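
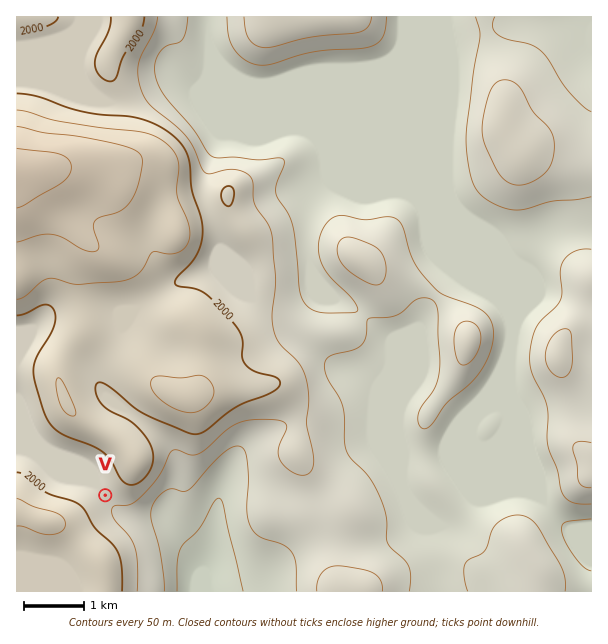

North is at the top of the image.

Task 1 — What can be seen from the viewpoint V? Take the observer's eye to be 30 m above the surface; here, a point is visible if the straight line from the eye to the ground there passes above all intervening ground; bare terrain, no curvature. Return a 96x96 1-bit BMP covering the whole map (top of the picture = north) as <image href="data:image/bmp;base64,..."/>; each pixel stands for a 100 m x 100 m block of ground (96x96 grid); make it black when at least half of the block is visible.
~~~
<image width="96" height="96" href="data:image/bmp;base64,Qk2+BAAAAAAAAD4AAAAoAAAAYAAAAGAAAAABAAEAAAAAAIAEAAATCwAAEwsAAAIAAAAAAAAA////AAAAAAAAAAAA////wAAB/gAAAAAA////4AAH/gAAAAAA////4AAP/gAAAAIB////4AAf/gAAAAAB////4AAf/AAAAYAD////wAAP/AAAB/wH////AAAD/AAAD/wP///+AAAB+AAAH/4f///+AAAB+AAAH/4////+AAAA+AAAP/wf///+AAAAeAAA//gMP//+AAAAMAAD//gAH///AAAAAAAH//AAD///AAAAAAA//+AAD///AAAAAA5//+AAB///AAAAAB9///AAA//+AAAAAD////AAAf/AAAAAAD////AAAH+AAAAAAH9///AAAB8AAAAAAH9///AAAA8AAAAAAH9//+AAAAcAAAAAAH9//8AAAAAAAAAAAH///8AAAAAAAAAAAH7//4AAAAAAAAAAAH7//wAAAAAAAAAAAHz//AAAAAAAAAAAADzn+AAAAAAAAAAAADzD4AAAAAAAAAAAAByAgAAAAAAAAAAAAACAAAAAAAAAAAAAAAAAAAAAAAAAAAAAAAAAAAAAAAAAAAAAAAAAAAAAAAAAAAAAAAAAAAAAAAAAAAAAAAAAAAAAAAAAAAAAAAAAAAAAAAAAAAAAAAAAAAAAAAAAAAAAAAAAAAAAAAAAAAAAAAAAAAAAAAAAAAAAAAAAAAAAAAAAAAAAAAAAAAAAAAAAAAAAAAAAAAAAAAAAAAAAAAAAAAAAAAAAAAAAAAAAAAAAAAAAAAAAAAAAAAAAAAAAAAAAAAAAAAAAAAAAAAAAAAAAAAAAAAAAAAAAAAAAAAAAAAAAAAAAAAAAAAAAAAAAAAAAAAAAAAAAAAAAAAAAAAAAAAAAAAAAAAAAAAAAAAAAAAAAAAAAAAAAAAAAAAAAAAAAAAAAAAAAAAAAAAAAAAAAAAAAAAAAAAAAAAAAAAAAAAAAAAAAAAAAAAAAAAAAAAAAAAAAAAAAAAAAAAAAAAAAAAAAAAAAAAAAAAAAAAAAAAAAAAAAAAAAAAAAAAAAAAAAAAAAAAAAAAAAAAAAAAAAAAAAAAAAAAAAAAAAAAAAAAAAAAAAAAAAAAAAAAAAAAAAAAAAAAAAAAAAAAAAAAAAAAAAAAAAAAAAAAAAAAAAAAAAAAAAAAAAAAAAAAAAAAAAAAAAAAAAAAAAAAAAAAAAAAAAAAAAAAAAAAAAAAAAAAAAAAAAAAAAAAAAAAAAAAAAAAAAAAAAAAAAAAAAAAAAAAAAAAAAAAAAAAAAAAAAAAAAAAAAAAAAAAAAAAAAAAAAAAAAAAAAAAAAAAAAAAAAAAAAAAAAAAAAAAAAAAAAAAAAAAAAAAAAAAAAAAAAAAAAAAAAAAAAAAAAAAAAAAAAAAAAAAAAAAAAAAAAAAAAAAAAAAAAAAAAAAAAAAAAAAAAAAAAAAAAAAAAAAAAAAAAAAAAAAAAAAAAAAAAAAAAAAAAAAAAAAAAAAAAAAAAAAAAAAAAAAAAAAAAAAAAAAAAAAAAAAAAAAAAAAAAAAAAAAAAAAAAAAAAAAAAAAAAAAAAAAAAAAAAAAAAAAAAAAAAAAAAAAAAAAAAAAA="/>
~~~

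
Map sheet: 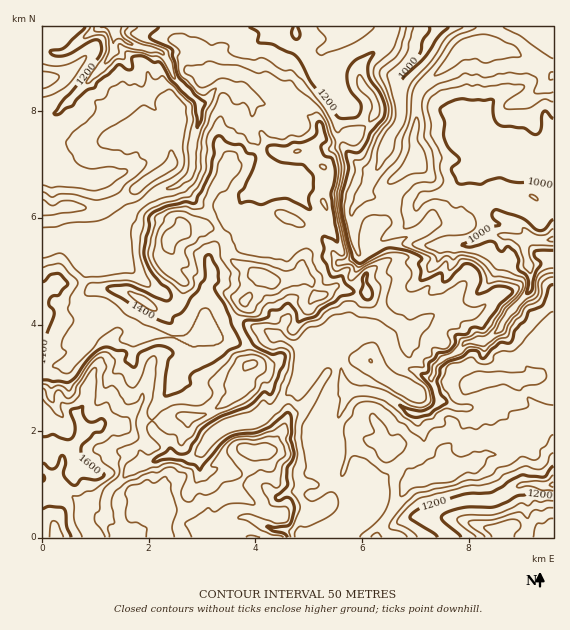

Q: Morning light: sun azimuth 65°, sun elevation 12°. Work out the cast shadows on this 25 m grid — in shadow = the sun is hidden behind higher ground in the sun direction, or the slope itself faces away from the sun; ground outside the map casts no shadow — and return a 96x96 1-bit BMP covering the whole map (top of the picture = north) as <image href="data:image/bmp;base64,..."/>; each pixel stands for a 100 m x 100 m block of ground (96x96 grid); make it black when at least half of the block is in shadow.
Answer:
<image width="96" height="96" href="data:image/bmp;base64,Qk2+BAAAAAAAAD4AAAAoAAAAYAAAAGAAAAABAAEAAAAAAIAEAAATCwAAEwsAAAIAAAAAAAAA////AAAAAAAAAAAAAAAAAAAf+AAAAAAAAAAAAAAf8AAAAwAAAHwAAAAPgAAABwAAAfAAAAAEABAADQAAA4AAAAAAABAADAAAAAAAAIAAAAAADAAAAAAAAMAAAAAADAAAAAAAAMAAAAAABAAAAAAAAOAAAAAcAAAAADAAAOAAAAA8AAAAAAAAAEAAwDwYAAAAAAAAAAAAgDwIAAACAAAAAAAAABAAAAAGAAAADwAAADAAAAAHfgAADwAAADAAABDD/gAABwAAAAAAADDB+AABgAAAAAAAAADAcAABgAAAAAAAAAAAAAABgAAAAAAAAAAAAAABgAAAAAAAAAAAAAABgAAAAAAMAAAAAAABgAAAAAAcAAAAAAAAAABAAAAYAAAAAAAAAA5AAAAwAAAAAAAAQD5kAAAgAAAAAGAAAPx8AABvAAAAAGAAA/h4AAAvAAABgAAAH/B4AAAPAAAAAAAAT8BwAAAPAAAAAAAAzwDgAAAPgCAAAAAAzgDwAAAHgGAAAAAA2ANwAAADwGAAOAABwAAQAAABwGAAOAABgAAAEAAAQAAAAAAAAAAjEAAAAAAAAAAAAABhEAAAAAAACAAAAAAAGAAAAAAAOB4AAAADb4AAAAAAeB4AAAACb4AAAAcH8H4AAAAAR4AAAf4P8+8AAAAAA4AAB/wH/w/AAAAAAeAAD/gH/gfAYAAAAeAAH/AD/AfAcAAAAOAAP8AD+AMAMAAAAH4BP4fB4AAAAAAAAD4BiB/BwCAAAAAAAD4AAH/g/AAAAAAAABwAB//B/gAAMAAAABwAH/8B/gAAEAAIABgAH/4B/AAAAAAAABgAH/wB8AAAAAAmADwAD/wB4AABAAAAADgAD/wBwAADAAAAADAAB/4AwAADEAAAADAAB/4AAAAAEAAAAAAAA/4AAAAAAAAAAHwAA/4AAAAAAAAAAzgAAPwAABgAIAAAAHgAAH8AADwAIAAAAHAAAHgAABAIAAAAAAAAAAAAAAA4AAAAAAAAAAAEAAA4AAAAAAAAAAAMAAAAAAAAAAAAAYA+AAAABAAAAAAAAYD/AAAABgAAAAAAAAB/AAAAAwAAAAAAAAA/gAAQAwAAAAAAAAA/wAAwAAAAAAAAAAAfwBAwAAAAAAAAAAAfgHAAACAAAAAAAAAfgHAAIPAAAAAAAAAfgGAAYPgAAAAAAAAfgEAAwPgAAAAAAAAfAAAAAPgAAAAAAAAPAIAAAHgAAAAAAAAPAADwAHgAAAAAAAAPAABwADwAAAAAAAAHAAAAADwAAAAAAAAHAAAACDwADAAAAAAHgAAAGDwADAAAAAAHgAAAPDwAAAMAAAAfgAAA+DwAAAIAAAA8gAAA+DwAAAAAAAB8MAAA8BwAABAAQAD4cAAA4A4AYBwAAAHwAAAAYAIAIAQAECHgAAAAAAMAAAAACMHAAAAAAAPAAAAADYPAAAAAAAHgAAAABw/AAAAAAADwAAAABn/gAAAAAADwAAAAB//AAAAAAAB4AAAAB/wAAAAAAAAQAAAAB4AAAAAAAAAAAAAAAwAAAAAAAAAAAAA="/>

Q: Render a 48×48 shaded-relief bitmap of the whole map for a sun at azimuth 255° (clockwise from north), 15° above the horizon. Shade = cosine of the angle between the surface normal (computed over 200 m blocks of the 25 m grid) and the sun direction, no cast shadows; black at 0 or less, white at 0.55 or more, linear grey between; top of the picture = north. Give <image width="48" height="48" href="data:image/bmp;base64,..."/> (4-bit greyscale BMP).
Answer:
<image width="48" height="48" href="data:image/bmp;base64,Qk32BAAAAAAAAHYAAAAoAAAAMAAAADAAAAABAAQAAAAAAIAEAAATCwAAEwsAABAAAAAAAAAAAAAAABEREQAiIiIAMzMzAERERABVVVUAZmZmAHd3dwCIiIgAmZmZAKqqqgC7u7sAzMzMAN3d3QDu7u4A////AJQCRXmapSRnZ3QjIVh3eaZBAled7YVXmHMDNZuplSV3ZlR5QDZnd4gwNXnMl3ZGiGQjRqy4djRndmmWICdlZ3lyJniHVWdmdmVFVpuodBR3d3YiMBd0V3inNHd3d3h2VGeHVIuWZBRnh2Q1IDZmd3i6dmZniGV2Q2mndBSHZTE4mHZ2ADZndnm7mIhWdkRXdXmXQwBIhiBJqqiEADVodpqpiIdmdVVpdHd0MzNFZVRrzMp0AAVomLuGZ4dmdnZoUmd0NFVnRYQp3qZSAAVouql1NphWd3d2RGZ4VWdCSKUDmmRVAAZpyodkNYdmd3d3VVWZZVQCeachRmaKQBVpuZdCFohlZ3iIZianVUMieZdUNGd6chRXq4UQKKlVeIiHdzeXVERTN3VppkJHZURGmlEHxiepmIiIdmR7Y0NlJGeKunIzFHZEVmfOoAvZd3iHZkOdcjNnM2mruoQhAnhTeqy3IE65h3d3dlWeshN5QmiZq5YwAGlkm7hDIXyndmZ3ZTR9xgJ6U1Z4rLYAAEhou4M2cymnRYh3ZzRnqDNpZEVnioMBEEd4mXRpdEM3VqeIdjRXh1RndmZ3ipIDZmd4iHaJdnQAOqm6hkRWeHZ4mXZ3m3FIyEZ4iIiIdlRVUjzaqkRFd3iruFVnrKd1i5RGiZh2Z2VmYQfcqlQ2eJvcdWRYz+YkfMQkipVFZ3ZWZAC8mmRGmcy0J5ZI78ZFaskyaWElZmdkV1AH72Y1mYYindYnzMqXV4YzNlETVlZ1NGIC/3USVmVs/6IVreyDNlEBJlE0I1aIEAIF3XMUZ3e//GIFzrYyR0AAE3UjIDWHABMFynVGd3nv+lEYyUNFaFECAIliAAJjAlQnt3d3d3nf+1NHlkVmeHRQAIZRATVlZlMmdXd3d3nP/IVFQ0ZnmXVgA4VWZUZ2RFZplod4h3i//JUyE1aKqFVQBZZSWGVlNGaMlnd3ZlatymI0NWeKc0hABoZCSHRFRHiqhlZkRnd3h2WYVWZ3ZYoQBHhzN3VVVomYdkVEV5uTNorcdEZ3d4kgAnqFRWVmZ4h2VGZneJq4RFnvtTVmeJpgAFqmZ1E2d3ZmZneZiImrpyPP1yNHmZtQADi6hQBGd3d3d4mqmImaqDHP1zJaqIggAiOspABGd3d3d5mqmIiImCHPtSKad2MANQCNswBHd3d3d5mZmYiHdzG/gzWFZngAZABtoQJnd3d4d4iImYh2eFCOlEd1Z6kAZSAawgNnd4iIdniImYiHeGBdpVZ2iaQAWZIEwwRneJmHZmaJmIiHiFA9tlZ4mVADe7EDxBV3eLqGZ2VYmId3lwCspmmYlgAWrIAF1jV4iJqpiEQjiodngg3naamHYgBYyxAG2mZ3mYibzEQxOKd4Ub+Xd3ZUMgN5twAVrLhnmHiZqkZ1E3mWBf12ZURTQyV4lzEjWsuHiHiIZWaIUClTb/tlVEZkVEZ3iHUhJr24h3dkNIdWYAa93rZFZlVWZlVneIhABJy5dlQzVndiAD38qnVGZmVWiEVnd3hhA2iZhkRFeA=="/>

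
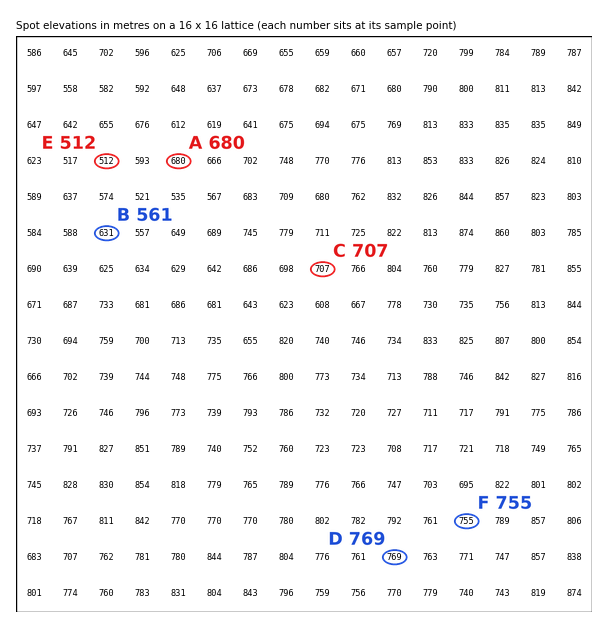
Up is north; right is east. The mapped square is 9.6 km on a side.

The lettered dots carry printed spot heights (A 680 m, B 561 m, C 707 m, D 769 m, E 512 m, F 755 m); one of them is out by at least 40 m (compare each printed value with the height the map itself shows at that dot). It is B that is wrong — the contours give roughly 631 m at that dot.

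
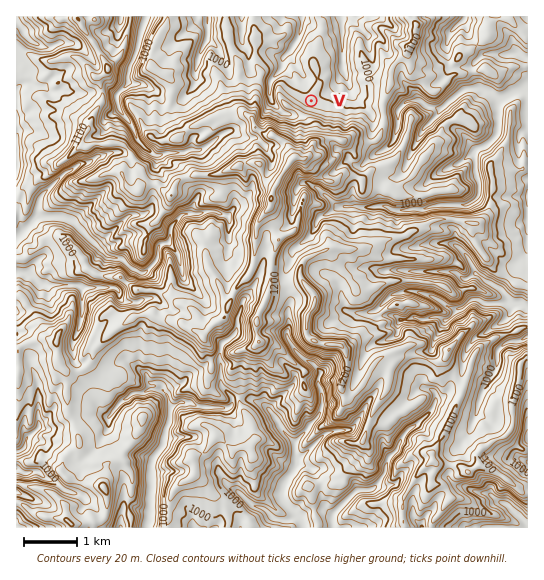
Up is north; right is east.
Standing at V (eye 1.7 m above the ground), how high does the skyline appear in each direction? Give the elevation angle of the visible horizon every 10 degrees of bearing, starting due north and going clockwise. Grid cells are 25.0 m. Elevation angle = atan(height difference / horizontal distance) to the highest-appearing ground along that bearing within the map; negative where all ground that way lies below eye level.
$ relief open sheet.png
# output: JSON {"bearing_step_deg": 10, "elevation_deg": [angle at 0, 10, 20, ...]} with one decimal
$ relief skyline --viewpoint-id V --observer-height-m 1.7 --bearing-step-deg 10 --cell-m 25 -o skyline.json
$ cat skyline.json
{"bearing_step_deg": 10, "elevation_deg": [-0.7, -0.8, -1.3, -1.4, -0.8, 2.0, 2.6, 2.0, 2.1, 1.8, 1.6, 1.9, 4.8, 7.4, 9.7, 11.2, 12.8, 14.9, 15.7, 14.2, 14.5, 14.1, 13.7, 13.2, 10.4, 8.7, 7.5, 5.6, 3.7, 1.8, 0.9, 0.1, -0.1, -0.9, -1.3, -1.4]}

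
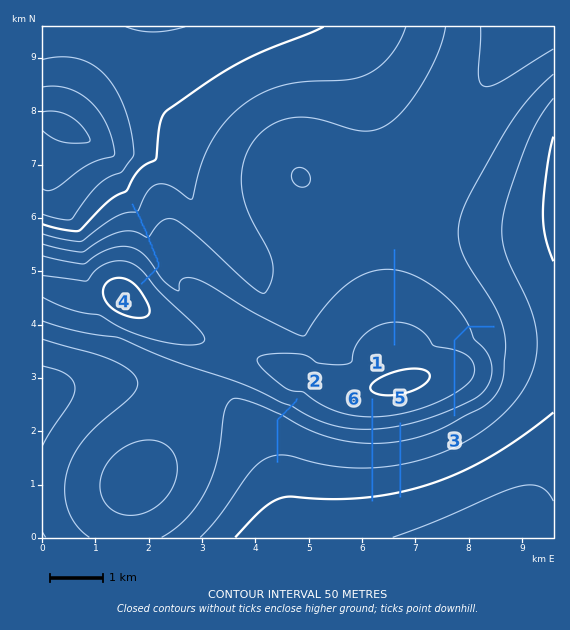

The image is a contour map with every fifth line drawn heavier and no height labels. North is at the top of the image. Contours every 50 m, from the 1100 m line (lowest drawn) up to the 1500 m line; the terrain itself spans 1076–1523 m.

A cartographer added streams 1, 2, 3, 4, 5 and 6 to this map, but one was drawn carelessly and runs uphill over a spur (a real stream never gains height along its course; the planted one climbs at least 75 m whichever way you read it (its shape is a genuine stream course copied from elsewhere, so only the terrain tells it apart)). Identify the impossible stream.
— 3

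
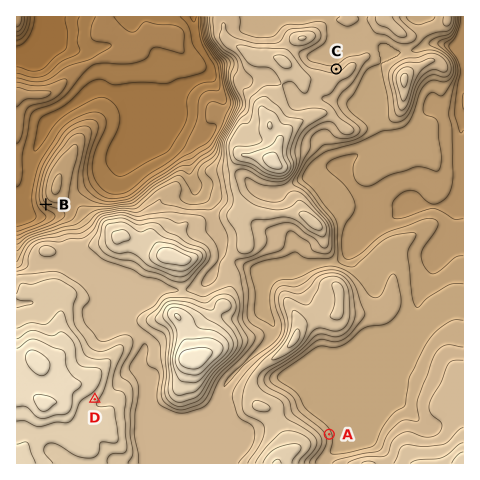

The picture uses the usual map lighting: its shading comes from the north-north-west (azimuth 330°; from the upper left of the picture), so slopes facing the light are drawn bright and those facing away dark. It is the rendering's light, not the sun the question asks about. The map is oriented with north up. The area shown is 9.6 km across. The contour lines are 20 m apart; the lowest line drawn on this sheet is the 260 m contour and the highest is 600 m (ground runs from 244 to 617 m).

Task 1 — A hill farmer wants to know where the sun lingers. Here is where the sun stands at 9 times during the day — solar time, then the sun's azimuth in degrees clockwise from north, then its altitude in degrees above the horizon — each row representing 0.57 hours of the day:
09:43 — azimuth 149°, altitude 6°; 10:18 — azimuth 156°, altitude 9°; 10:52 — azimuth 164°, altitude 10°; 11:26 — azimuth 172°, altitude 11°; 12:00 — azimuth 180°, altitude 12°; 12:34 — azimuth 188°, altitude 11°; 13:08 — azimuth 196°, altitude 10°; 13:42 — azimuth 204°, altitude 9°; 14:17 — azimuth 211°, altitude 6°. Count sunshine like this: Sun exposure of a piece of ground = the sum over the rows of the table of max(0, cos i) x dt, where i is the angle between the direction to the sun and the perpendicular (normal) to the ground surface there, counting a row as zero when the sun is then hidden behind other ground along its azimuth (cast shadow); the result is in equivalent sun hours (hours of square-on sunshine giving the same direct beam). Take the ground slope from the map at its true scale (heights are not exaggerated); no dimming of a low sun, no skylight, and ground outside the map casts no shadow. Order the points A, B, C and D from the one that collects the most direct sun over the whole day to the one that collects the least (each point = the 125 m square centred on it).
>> B > D > A ≈ C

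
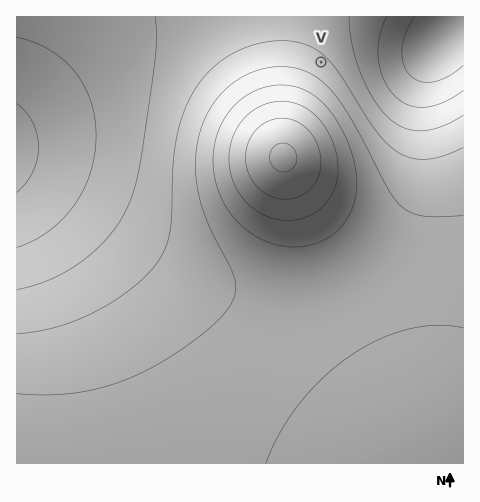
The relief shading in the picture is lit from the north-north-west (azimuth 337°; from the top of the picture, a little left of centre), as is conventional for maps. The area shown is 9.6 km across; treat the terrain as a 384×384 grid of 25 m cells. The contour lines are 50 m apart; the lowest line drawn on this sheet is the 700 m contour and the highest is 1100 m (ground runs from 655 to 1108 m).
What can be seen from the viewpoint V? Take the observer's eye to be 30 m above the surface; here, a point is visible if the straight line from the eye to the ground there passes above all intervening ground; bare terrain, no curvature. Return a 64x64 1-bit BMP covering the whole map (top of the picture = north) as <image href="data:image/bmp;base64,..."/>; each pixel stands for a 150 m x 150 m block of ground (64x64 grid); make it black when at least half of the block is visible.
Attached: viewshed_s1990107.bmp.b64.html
<image width="64" height="64" href="data:image/bmp;base64,Qk0+AgAAAAAAAD4AAAAoAAAAQAAAAEAAAAABAAEAAAAAAAACAAATCwAAEwsAAAIAAAAAAAAA////AAAAAAAAAAAAAAAAAAAAAAAAAAAAAAAAAAAAAAAAAAAAAAAAAAAAAAAAAAAAAAAAAAAAAAAAAAAAAAAAAAAAAAAAAAAAAAAAAAAAAAAAAAAAAAAAAAAAAAAAAAAAAAAAAAAAAAAAAAAAAAAAAAAAAAAAAAAAAAAAAAAAAAAAAAAAAAAAAAAAAAAAAAAAAAAAAAAAAAEAAAAAAAAAAQAAAAAAAAADAAAAAAAAAAMAAAAAAAAAAwAAAAAAAAAHAAAAAAAAAAcAAAAAAAAADwAAAAAAAAAPAAAAAAAAAB8AAAAAAAAAHwAAAAAAAAAfAAAAAAAAAD8AAAAAAAAAPwAAAAAAAAB/AAAAAAAAAH8AAAAAAAAA/wAAAAAAAAD/AAAAAAAAAP8AAAAAAAAB/wAAAAAAAAH/AAAAAAAAA/8AAAAAAAAD/wAAAAAAAAf/AAAAAAAAB/8AAAAAAAAP/wAAAAAAAA//AAAAAAAAH/8AAAAAAAA//wAAAAAAAD//AAAAAABwf/8AAAAAAf///wAAAAAD////AAAAAAf///8AAAAAB////wAAAAAH////AAAAAAf///8AAAAAB////wAAAAAH////AAAAAAf///8AAAAAB////wAAAAAH////AAAAAA////8AAAAAH////wAAAAH/////AAAA//////8AP////////w=="/>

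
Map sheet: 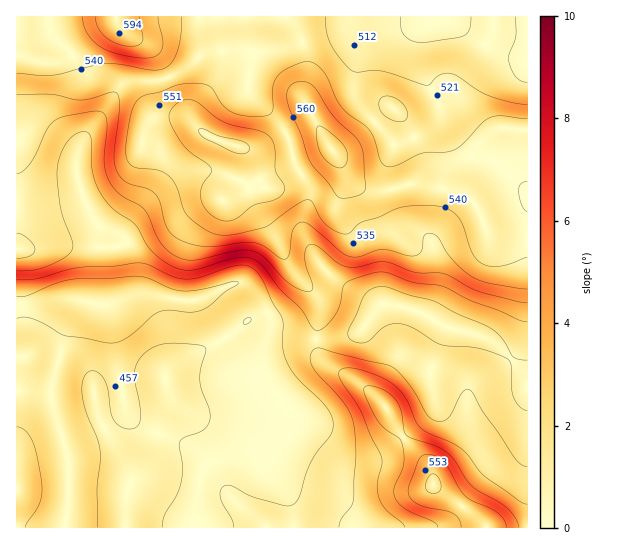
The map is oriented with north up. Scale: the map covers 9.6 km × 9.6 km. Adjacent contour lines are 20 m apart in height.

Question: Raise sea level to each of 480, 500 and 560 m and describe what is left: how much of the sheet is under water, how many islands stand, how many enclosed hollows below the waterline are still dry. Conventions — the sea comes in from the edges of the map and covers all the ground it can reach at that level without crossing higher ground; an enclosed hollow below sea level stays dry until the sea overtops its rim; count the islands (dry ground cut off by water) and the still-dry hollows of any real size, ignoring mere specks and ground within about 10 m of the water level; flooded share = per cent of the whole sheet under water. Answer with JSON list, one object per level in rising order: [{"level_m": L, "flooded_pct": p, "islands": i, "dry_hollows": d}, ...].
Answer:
[{"level_m": 480, "flooded_pct": 42, "islands": 0, "dry_hollows": 0}, {"level_m": 500, "flooded_pct": 52, "islands": 0, "dry_hollows": 0}, {"level_m": 560, "flooded_pct": 94, "islands": 2, "dry_hollows": 0}]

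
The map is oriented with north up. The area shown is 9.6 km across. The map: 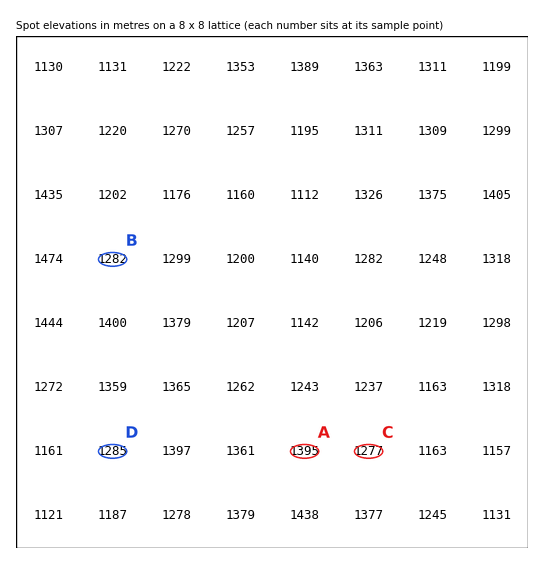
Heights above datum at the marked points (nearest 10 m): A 1400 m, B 1280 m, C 1280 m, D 1280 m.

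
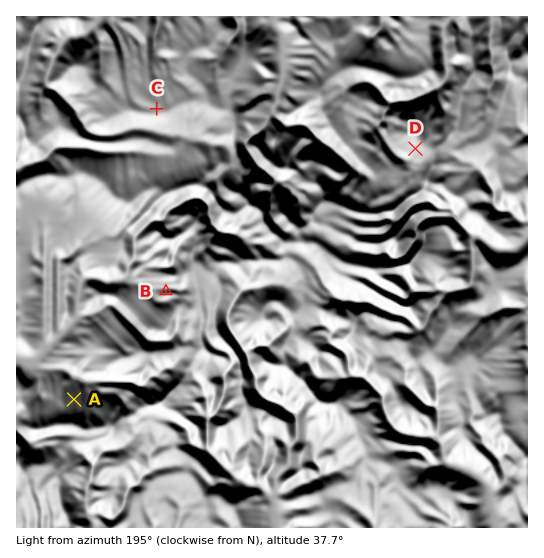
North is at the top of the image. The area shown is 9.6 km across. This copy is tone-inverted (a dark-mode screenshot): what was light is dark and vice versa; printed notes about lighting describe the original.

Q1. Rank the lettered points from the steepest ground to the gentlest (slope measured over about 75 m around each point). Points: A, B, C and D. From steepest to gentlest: B A D C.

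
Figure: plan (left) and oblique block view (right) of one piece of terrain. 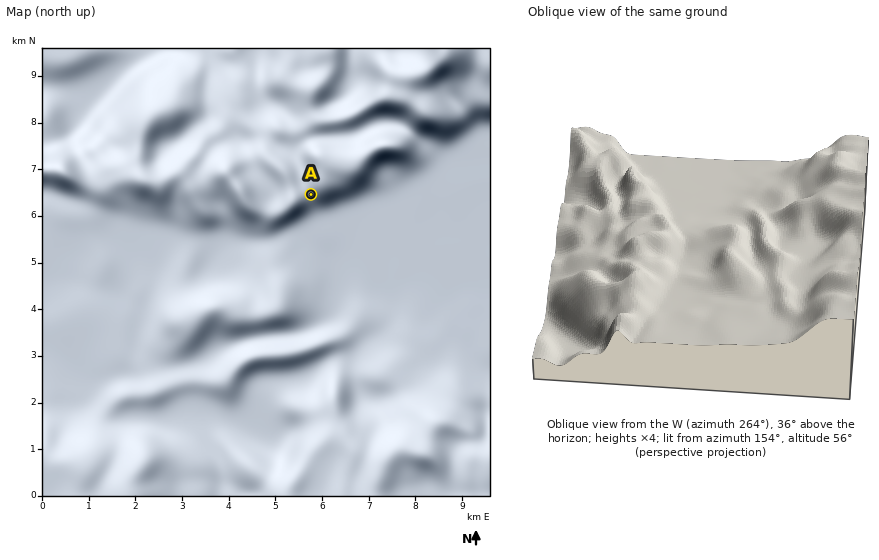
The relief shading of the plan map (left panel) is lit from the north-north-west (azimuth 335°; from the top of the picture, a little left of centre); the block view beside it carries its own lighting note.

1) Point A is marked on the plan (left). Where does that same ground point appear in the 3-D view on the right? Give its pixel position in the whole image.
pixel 658 212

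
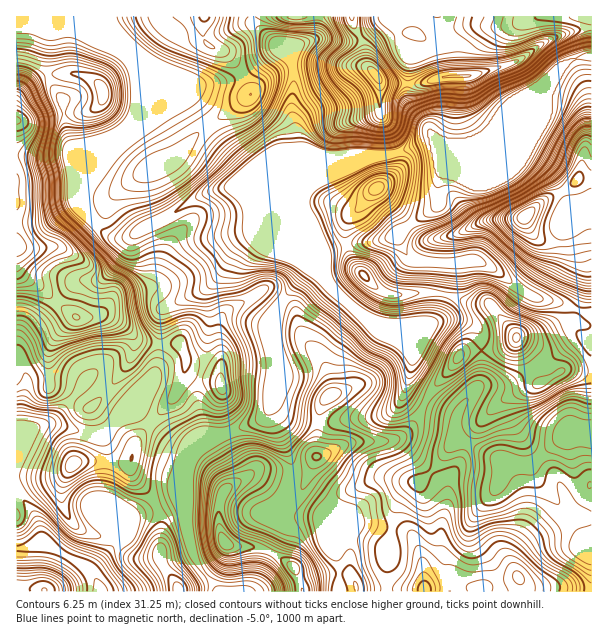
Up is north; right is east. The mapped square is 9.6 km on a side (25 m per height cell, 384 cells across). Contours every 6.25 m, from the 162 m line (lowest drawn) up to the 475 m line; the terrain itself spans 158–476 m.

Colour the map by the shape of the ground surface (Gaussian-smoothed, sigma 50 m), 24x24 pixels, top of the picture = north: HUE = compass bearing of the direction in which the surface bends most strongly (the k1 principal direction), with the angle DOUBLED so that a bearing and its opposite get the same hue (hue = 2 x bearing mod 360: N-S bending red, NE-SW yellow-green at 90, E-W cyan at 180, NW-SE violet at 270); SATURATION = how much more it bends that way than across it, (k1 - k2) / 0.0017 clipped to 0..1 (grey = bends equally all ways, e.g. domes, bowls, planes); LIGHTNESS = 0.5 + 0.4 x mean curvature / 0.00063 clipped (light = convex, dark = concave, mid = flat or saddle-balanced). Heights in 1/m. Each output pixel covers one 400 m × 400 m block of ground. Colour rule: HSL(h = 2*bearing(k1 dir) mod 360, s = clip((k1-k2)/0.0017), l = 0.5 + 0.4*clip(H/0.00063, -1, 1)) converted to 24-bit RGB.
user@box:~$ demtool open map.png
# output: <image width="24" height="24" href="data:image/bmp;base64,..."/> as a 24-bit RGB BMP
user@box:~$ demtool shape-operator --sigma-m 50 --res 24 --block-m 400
<image width="24" height="24" href="data:image/bmp;base64,Qk32BgAAAAAAADYAAAAoAAAAGAAAABgAAAABABgAAAAAAMAGAAATCwAAEwsAAAAAAAAAAAAAgoi5sazCnlaqbUd0gnheZoZhmdCWo0ayjjYxWGdAPUxAoNeCtHm0Sk6Qk7F/WVqIfaKDom6gd42Xi4GYhnibiaupi5OvdGarb3VFflI8dDkyVIt4eKe1p5K4jbZ5RBJQ3ci3h5HLfsnfm8+0kE6Ljl95knJjaWh5eZxwjnWSaJKYim+JhaeEjoZtc3FXcFZUWJxicz1kndW6cImsWnV2gKFosGlgMB9o0+3AWH2Ph2FUkHxXf1V8g394mYJ4YXWJg6SOn3FyToZ7dYiZn4OMkXuCim6Og3OFmEuTcbeQb51XeGlkeFdVbaNgk159MTx14tWXXlhTb3tlmoh0XHxwdJaNm4iQaYGKbIl4lHlvoYlvR21chXlmlnt4gmp5gIh9ZlqUroSRpHVoVGF3gamHb6aBZmJ5PF6F0r+sr322eZSUZWqOoYB2YIBeaIFghXZjb2tZc4lxpI16X2t4aYJxhGxtjJiBh3eVXHKAgn2Zx6zIaGiyroiclm54ZnmBTol9b41nrI2impa6f02juaCppXmieGFmh4FqcpJ9WYl6poaAe1x6eXNhXopecpJycot9ZXt6Xotbl3hNeHhUeJZ6qnKGhXVnVXBSWHk/XJJEc1NMY1x2qZ9uo2+OeHe3j4W/r4eubnqFhleBnXR8cI+Eeph1Y3BsgIFogk1OTIZIe6WUhp+BYXtrkmiGpYeVdWOWraGAVKBvWGt0Xlt2upd/fodfe4VVOm1Ir2F4lHlrUnB6qoWcnXWMnIBWRmdFfnZfWmafsbyaXX+ClHV9loRkW3l2pYN+XVyNvcqpbmuZVl12Wmx3lah8tIy3rZq0c6SpMkuF0IuZT35ZTm1PlWNiwZrAs32+WJ+meFh/satsXGtXX3FdrIN5WXh/cY9oZpKcvbuMf26SXluBel5+d6NwcZd0gayfs3+lKTRes3OT0aC3UVaWnKJrVo9bfauZc2WsWF5ztoKFoml7WYReVK5nZ5e+joa1Z4aZnqt5iml/YFB4e6OgiKSThKuUeFBfd0pIamt+P3tzx5mPbk2GyLCnh6K6aoyQel9qXXV3b5eAnqa8mo68kcKbPkZhUYFPqG+frnmLj2BtUXZxd65+f6WQhlhkaSg1inZBZXhDQVs6d5RFc6dsedOhoVaZoFGDjnBhcaShc6WPdIBmZJmKzbWtaUKLdpN7U3xSXoprq3e4t53IY7adhFhqaCRKdsiCos7iqKHglqTaao/DsdrGhC9WYTAqd2BBoZVik5tzd3BeaqRyeeHAijyFnGCRkYSQkIeWZ4GFWIxro6lZj0BRelVsT2vAyuXYbFmIZFo8b2MyYGg3ZUUmaSsyno9keaGUjamhj6qtjKXJsefcbx5AYEs5g4tunHx4goNmd39oem9hemljf359dGB8i7ZQZ3cscV48iky3v47ax2GlSDhakptwm8+vd5CsjoKbnLFyPsdTVxwzk09olGlqTnI/WIZIpomWfoKTZ2eCf39/f3+AbVV+rqiUsYuUV35qOY1VM3ZPnV7Xzr3729f00aWiWGxye4J2v8ORb5xNPjFgin2QnXuToomgiKBjQ4A3boBQgmh+f39/fX2AWZWmhX6pxoy3vJ67Yo6NUGeAOqE+FkUPJ5I99Lnf2HPWg4xuusyVeU2oUkV2a4CAk4GXm4qcpYqir4ynXIt6SHRZfH99f4B/dX90TXhLQ51GzYWbroKiS1J3f3dwfn99NGY5GEoZv0ZczZWO2MlxI05ZT2lEbn1lYoBwkn6Gl4GUpYONmXOIiH1rSHJUeXxdiC89h3UeOjINPV4AKaknaE15fX9pfYB8f39/OGtsVGqF6NrL3+fYUiG9nWO4i69gQ4ZpZ35qc4Nym3+TrHmjroiSX5aRUFaKUFqw27nozLPv2/DfEC1FQEwojZRMTIJUfH9/cX5/KWVdyN6Rx9mjTxlTW3p4zrikSmeieXp/dX91andujXSEtJulsoycNjxzfV17fIRQfZRd6L55+hHbJz6Jy85CJ3UTFDoQZn1jUHJ9l7Za0EVPhkWzh6C7pcq5i0Safnp/fGhfcF5QbohWaKhnupCuQS6Ei2KmqaK/k8q9mtrbMTHR4NH519P48sz/3Jn/AXYRHVc8iZ+Bj4FwYHp+mpxme1dHf1Jhgk1Yc4mkhpirlbu9hK2IZEZFP0JyPZ2Iu4pct86AgDpcdGxVX3tDb4FCXYBHgE/P/8z2GQDXFi4Gf3Vge3pogXdof3p+hVaOkKiie4iPm5V6cZpgg1RWrzWenlbNK4WgnMBjb8VceU1ze4mIiIZ4eo1sfnxkX3JXUXg65l+yrnzy"/>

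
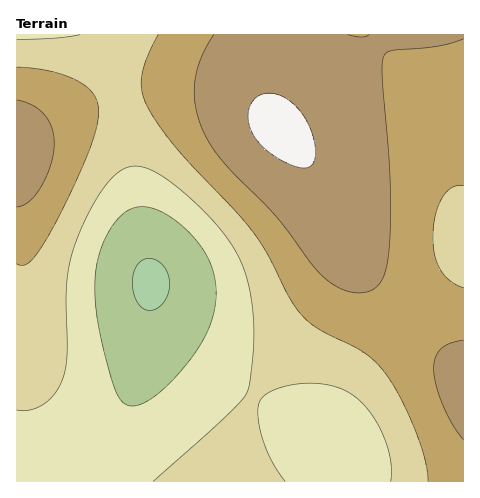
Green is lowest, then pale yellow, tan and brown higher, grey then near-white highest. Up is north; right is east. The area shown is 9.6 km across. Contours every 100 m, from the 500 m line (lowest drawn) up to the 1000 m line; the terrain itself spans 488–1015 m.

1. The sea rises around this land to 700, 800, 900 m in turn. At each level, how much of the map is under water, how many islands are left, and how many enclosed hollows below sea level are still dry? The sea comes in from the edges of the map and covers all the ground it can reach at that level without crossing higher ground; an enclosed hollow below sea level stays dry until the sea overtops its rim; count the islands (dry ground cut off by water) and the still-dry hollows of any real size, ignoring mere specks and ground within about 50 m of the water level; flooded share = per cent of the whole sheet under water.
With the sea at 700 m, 31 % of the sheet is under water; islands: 0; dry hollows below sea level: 0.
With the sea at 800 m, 54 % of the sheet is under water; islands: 0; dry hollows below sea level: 0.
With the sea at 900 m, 78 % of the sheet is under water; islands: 0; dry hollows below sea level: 0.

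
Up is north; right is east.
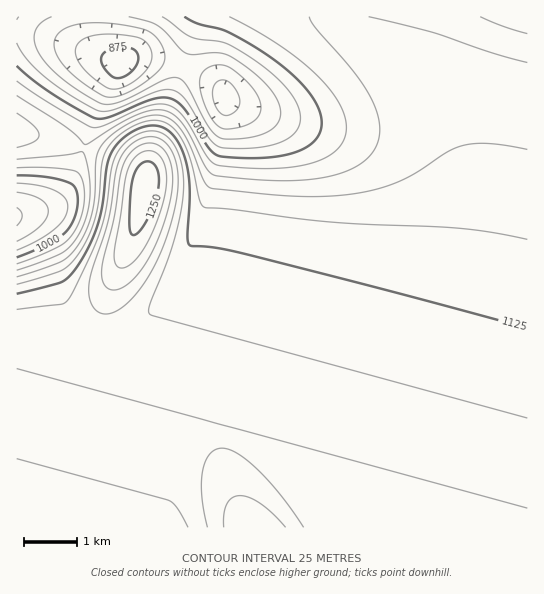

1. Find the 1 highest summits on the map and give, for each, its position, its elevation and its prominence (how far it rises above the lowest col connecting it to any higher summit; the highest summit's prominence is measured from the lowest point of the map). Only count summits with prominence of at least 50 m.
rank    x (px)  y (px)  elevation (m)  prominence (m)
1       145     186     1270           408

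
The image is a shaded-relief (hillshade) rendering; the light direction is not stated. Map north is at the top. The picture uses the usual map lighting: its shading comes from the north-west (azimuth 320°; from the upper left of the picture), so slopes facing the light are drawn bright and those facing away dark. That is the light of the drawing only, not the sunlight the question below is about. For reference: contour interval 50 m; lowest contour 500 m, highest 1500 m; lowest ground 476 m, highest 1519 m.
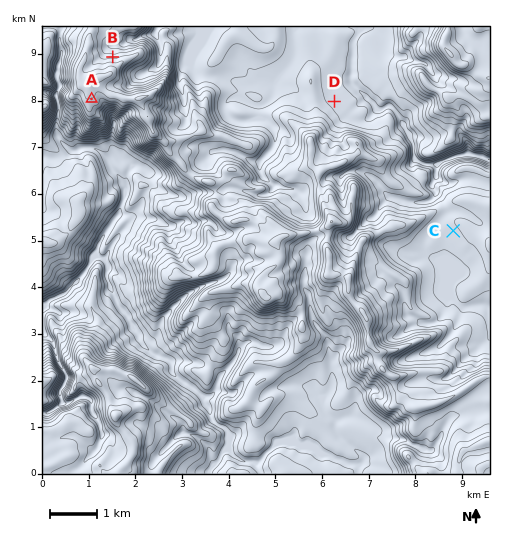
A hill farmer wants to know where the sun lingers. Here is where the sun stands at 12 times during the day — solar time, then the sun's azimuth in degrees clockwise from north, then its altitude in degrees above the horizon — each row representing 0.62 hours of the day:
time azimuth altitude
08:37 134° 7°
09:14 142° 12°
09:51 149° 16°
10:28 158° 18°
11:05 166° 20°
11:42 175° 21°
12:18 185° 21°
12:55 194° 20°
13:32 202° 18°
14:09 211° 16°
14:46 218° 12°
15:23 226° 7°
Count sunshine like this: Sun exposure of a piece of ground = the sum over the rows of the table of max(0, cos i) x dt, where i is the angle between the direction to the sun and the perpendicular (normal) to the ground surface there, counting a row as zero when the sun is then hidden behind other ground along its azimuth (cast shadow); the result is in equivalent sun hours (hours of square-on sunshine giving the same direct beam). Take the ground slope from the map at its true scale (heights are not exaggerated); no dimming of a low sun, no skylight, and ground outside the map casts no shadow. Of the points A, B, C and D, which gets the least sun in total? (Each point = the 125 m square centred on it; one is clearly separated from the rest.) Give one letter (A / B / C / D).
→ B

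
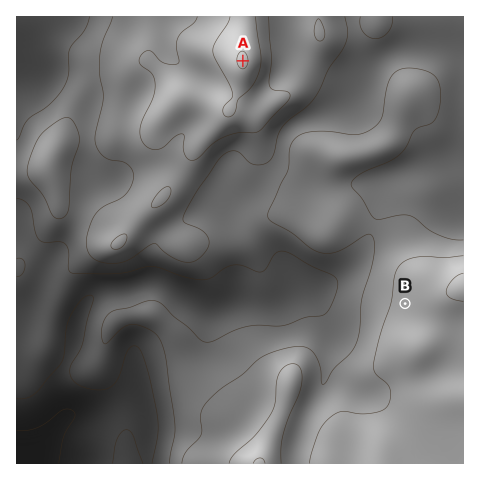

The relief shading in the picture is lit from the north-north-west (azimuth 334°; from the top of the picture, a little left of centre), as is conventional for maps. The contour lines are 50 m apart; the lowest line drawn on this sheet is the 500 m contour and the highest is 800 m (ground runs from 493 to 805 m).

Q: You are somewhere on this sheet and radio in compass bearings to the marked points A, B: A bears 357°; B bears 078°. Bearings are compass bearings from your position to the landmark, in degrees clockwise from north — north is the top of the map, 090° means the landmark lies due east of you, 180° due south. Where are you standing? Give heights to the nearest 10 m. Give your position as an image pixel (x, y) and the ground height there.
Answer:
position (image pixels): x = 257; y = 335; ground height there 620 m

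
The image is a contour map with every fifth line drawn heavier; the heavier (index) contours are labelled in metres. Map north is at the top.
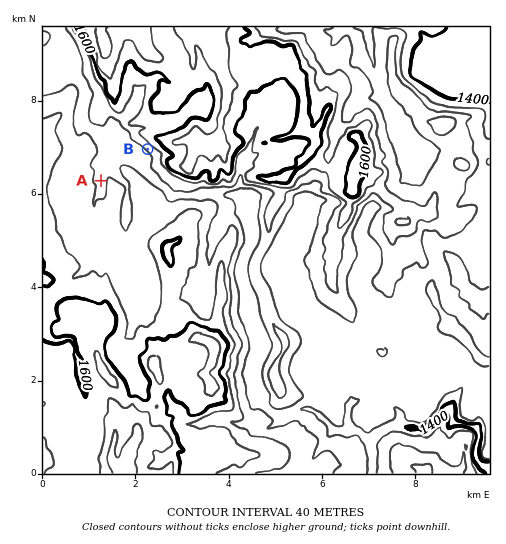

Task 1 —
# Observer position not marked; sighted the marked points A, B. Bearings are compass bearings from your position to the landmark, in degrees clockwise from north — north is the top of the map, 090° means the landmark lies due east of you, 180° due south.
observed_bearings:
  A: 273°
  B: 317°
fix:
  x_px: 181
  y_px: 185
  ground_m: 1550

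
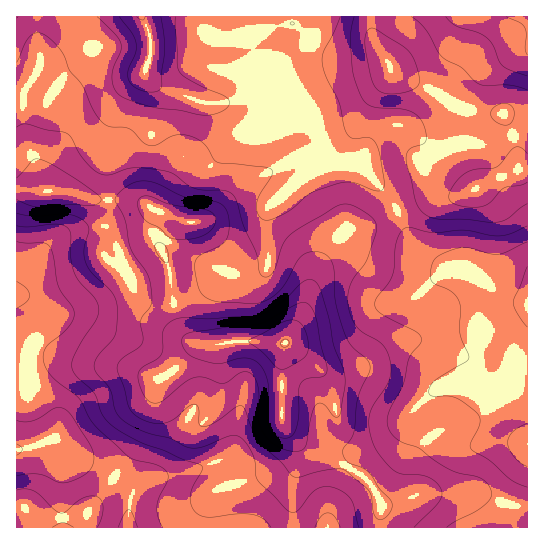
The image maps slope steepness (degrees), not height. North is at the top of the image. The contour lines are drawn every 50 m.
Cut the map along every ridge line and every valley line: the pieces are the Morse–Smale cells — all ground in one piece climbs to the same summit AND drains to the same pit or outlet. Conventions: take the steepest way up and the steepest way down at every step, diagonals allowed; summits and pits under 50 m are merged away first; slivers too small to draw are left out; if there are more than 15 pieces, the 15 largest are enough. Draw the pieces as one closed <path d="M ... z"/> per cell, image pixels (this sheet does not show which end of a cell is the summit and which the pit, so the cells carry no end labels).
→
<path d="M102 227l-28 4-20 9-10 10-17 29-11 14 0 156 13-1 24-9 6 4 14 14 41 22 13 10 4 6-3 19 1 14 250 0 2-23-13-24-9-8-25-13-23-7-10-8-14-15-6-12 2-74-50-3-23 4-15-2-12-10-10-30-20 1-16-7-12 0-19 7-26 5 14-5 20-11 13-12 0-11-10-24-8-15z"/><path d="M398 212l-33 15-19 2-25 32-8 16-10 36-19 32-3 21 2 56 12 17 12 12 7 4 20 5 25 13 9 8 13 24 0 23 146 0 1-227-19-2-12-7-22-17-13-6-17-2-20-12-16-17z"/><path d="M145 71l-24 23-8 16-6 33 1 56 30 2 49 21-8 2-11 11-7 11 0 5 8 18 4 33 5 1 21-10 26-17 29-3 8-2 5-5 0-52 2-7 25-23 31-19 2-12-6-18-6-12-10-10-34-21-18-1-28 12-22 0-45-16-11-10z"/><path d="M370 16l-48 0-9 19-48 46-16 10 22 1 34 21 10 10 6 12 4 11 2 15 2 2 33 2 26 30 10 16 24-11 24-1 24-7 47-21 2-2-2-19-13-36-26-2-24-7-21-14-36-16-6-6-18-31z"/><path d="M321 16l-304 0-1 86 30-1 20-26 9-7 12-4 10 0 28 8 20-1 2 6 11 10 40 14 32 0 35-20 32-29 19-21 5-12z"/><path d="M327 161l-2 4-31 19-25 23-2 7 1 49-6 8-8 2-29 3-26 17-26 10 6 22 4 8 7 7 20 5 23-4 50 3 8-9 12-22 10-36 8-16 16-23 12-10 9 0 15-4 24-13-9-16-26-30z"/><path d="M527 16l-156 0 0 11 8 22 12 20 6 6 36 16 21 14 32 8 17 0 12 26 4 30 8 0z"/><path d="M97 64l-15 1-11 6-10 8-12 19-6 5-27 0 1 86 28 3 16-1 36 9 11-1-1-56 6-33 8-16 23-21-19-1z"/><path d="M527 169l-9 0-48 23-16 5-27 2-30 12 12 27 16 17 20 12 17 2 13 6 22 17 12 7 14 2 5-2z"/><path d="M53 439l-24 9-13 2 0 77 111 1 4-26-3-12-25-18-30-15-14-14z"/><path d="M133 200l-24 0-2 19-5 6-3 1 8 3 5 6 15 35 0 11-13 12-29 15 21-4 19-7 12 0 16 7 18 0 2-2-4-33-8-18 0-5 7-11 11-11 8-2z"/><path d="M23 189l-7 1 1 102 27-42 10-10 20-9 28-6 6-10-1-15-17-1-19-7z"/>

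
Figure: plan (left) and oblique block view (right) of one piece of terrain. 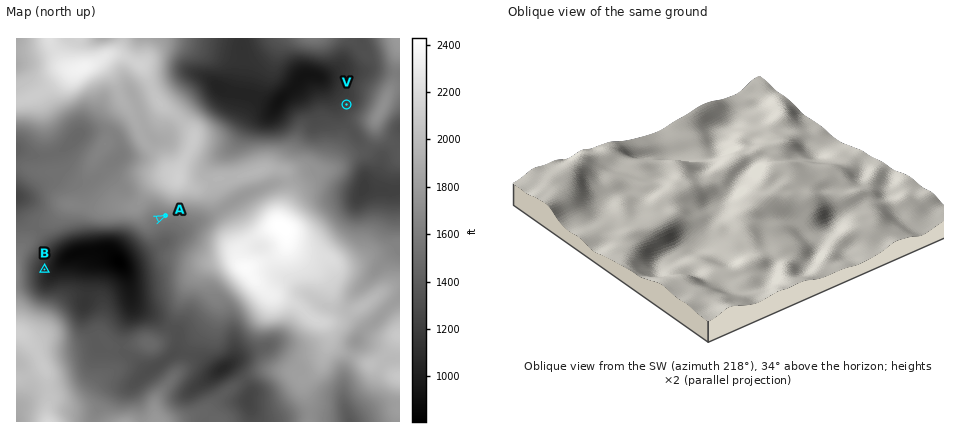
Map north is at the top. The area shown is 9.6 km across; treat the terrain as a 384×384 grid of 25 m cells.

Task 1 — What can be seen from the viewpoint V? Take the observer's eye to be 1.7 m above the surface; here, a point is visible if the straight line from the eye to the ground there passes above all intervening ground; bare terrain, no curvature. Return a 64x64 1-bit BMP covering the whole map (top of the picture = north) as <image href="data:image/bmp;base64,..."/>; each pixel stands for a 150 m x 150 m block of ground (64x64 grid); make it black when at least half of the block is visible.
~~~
<image width="64" height="64" href="data:image/bmp;base64,Qk0+AgAAAAAAAD4AAAAoAAAAQAAAAEAAAAABAAEAAAAAAAACAAATCwAAEwsAAAIAAAAAAAAA////AAAAAAAAAAAAAAAAAAAAAAAAAAAAAAAAAAAAAAAAAAAAAAAAAAAAAAAAAAAAAAAAAAAAAAAAAAAAAAAAAAAAAAAAAAAAAAAAAAAAAAAAAAAAAAAAAAAAAAAAAAAAAAAAAAAAAAAAAAAAAAAAAAAAAAAAAAAAAAAAAAAAAAAAAAAAAAAAAAAAAAAAAAAAAAAAAAAAAAAAAAAAAAAAAAAAAAAAAAAAAAAAAAAAAAAAAAAAAAAAAAAAAAAAAAAAAAAAAAAAAAAAAAAAAAAAAAAAAAAAAAAAAAAAAAAAAAAAAAAAAAAGAAAAAAAAAAwAAAAAAAAAAAAAAAAAAAAAAAAAAAAAAEAAAAAAAAABwAAAAAAAAAeAAAAAAAAAHwAAAAAAAAA+AAAAAAAAABwAAAAAAAAAAAAAAAAAAAAAAAAAAAAAAAAAAAAAAAwAAAAAAAAADgAAAAAAAAAPwA4IAAAAAA/gf/4AAAAAB/D//gAAAAAD+f/8AAAAAAP///wAAAAAA/8H/AAAAAAD/AGcAAAAAAP4AQQAAAAAB/AADGAAAAAf8AAf8AAAAH/wAD/wAAAA//4AE/gAAAD//8AD+AAAAf//+AP4AAAB///8A4wAAAP///4DBAAAA////w+GAAAH//8//+cAAAP//D///wAAA//4H//fAAAB//Af/54AAAD/8A//Hg=="/>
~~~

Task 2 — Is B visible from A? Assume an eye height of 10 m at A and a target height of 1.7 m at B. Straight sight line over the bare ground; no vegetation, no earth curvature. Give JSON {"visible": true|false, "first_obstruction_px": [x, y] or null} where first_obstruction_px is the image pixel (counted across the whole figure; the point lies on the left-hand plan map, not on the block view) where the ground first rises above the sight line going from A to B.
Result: {"visible": false, "first_obstruction_px": [152, 222]}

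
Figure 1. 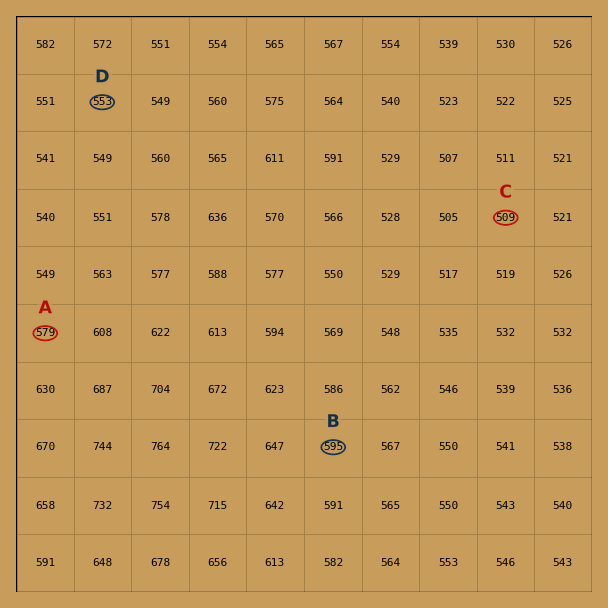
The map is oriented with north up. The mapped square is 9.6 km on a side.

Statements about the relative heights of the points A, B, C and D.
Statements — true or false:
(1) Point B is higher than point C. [true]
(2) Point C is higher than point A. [false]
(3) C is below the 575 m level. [true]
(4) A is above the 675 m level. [false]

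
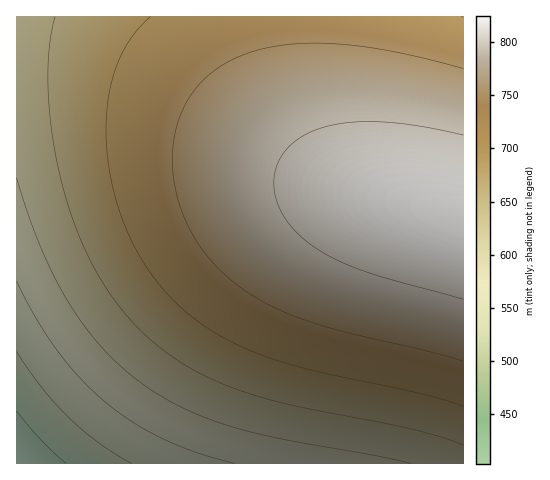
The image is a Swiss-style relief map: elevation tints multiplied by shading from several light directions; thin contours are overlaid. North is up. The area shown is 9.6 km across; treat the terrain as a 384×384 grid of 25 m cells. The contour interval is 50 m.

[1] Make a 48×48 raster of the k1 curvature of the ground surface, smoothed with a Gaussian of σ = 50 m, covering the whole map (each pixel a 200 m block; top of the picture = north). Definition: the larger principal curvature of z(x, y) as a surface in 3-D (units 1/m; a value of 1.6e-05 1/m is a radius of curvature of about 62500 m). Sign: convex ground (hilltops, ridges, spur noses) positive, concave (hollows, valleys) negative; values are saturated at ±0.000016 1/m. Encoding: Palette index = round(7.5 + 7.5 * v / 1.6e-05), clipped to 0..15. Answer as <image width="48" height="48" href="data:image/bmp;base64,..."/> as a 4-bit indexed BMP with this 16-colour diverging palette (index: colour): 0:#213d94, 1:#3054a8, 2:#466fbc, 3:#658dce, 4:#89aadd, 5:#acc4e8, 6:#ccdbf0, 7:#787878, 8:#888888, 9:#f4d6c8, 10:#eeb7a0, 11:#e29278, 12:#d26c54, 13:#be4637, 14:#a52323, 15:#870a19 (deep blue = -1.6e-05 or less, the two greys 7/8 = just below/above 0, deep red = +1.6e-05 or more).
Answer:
<image width="48" height="48" href="data:image/bmp;base64,Qk32BAAAAAAAAHYAAAAoAAAAMAAAADAAAAABAAQAAAAAAIAEAAATCwAAEwsAABAAAAAAAAAAlD0hAKhUMAC8b0YAzo1lAN2qiQDoxKwA8NvMAHh4eACIiIgAyNb0AKC37gB4kuIAVGzSADdGvgAjI6UAGQqHAMzM3d3d3dzMzMzLu7u6qqqqqqqqqqqqqszM3d3d3d3MzMzMu7u7qqqqqqqqqqqru8zM3d3d3d3czMzMy7u7u7qqqqqqu7u7u8zM3d3d3d3dzMzMzLu7u7u7u7u7u7u7u8zM3d3d3d3d3MzMzMy7u7u7u7u7u7vMzMzMzd3d3d3d3czMzMzMzLu7u7zMzMzMzMzMzd3d3d3d3dzMzMzMzMzMzMzMzMzMzMzMzN3d3d3d3d3MzMzMzMzMzMzMzM3d3czMzN3d3d3d3d3dzMzMzMzMzN3d3d3d3czMzM3d3d3d3d3d3d3d3d3d3d3d3d3d3czMzMzd3d3d3d3d3d3d3d3d3d3d3d3u7rzMzMzN3d3d3d3d3d3d3d3d3d3e7u7u7rzMzMzM3d3d3d3d3d3d3d3d7u7u7u7u7rvMzMzMzd3d3d3d3d3d3e7u7u7u7u7u7ru8zMzMzN3d3d3d3d3e7u7u7u7u7u7//7u7zMzMzN3d3d3d3d7u7u7u7u7u7////7u7vMzMzM3d3d3d3e7u7u7u7u///////7u7u8zMzM3d3d3d3u7u7u7u7////////6u7u7zMzMzd3d3d7u7u7u7v/////////6u7u7zMzMzd3d3d7u7u7u7//////////7u7u7zMzMzd3d3e7u7u7u///////////7u7u8zMzMzd3d3e7u7u7v///////////7u7vMzMzM3d3d3e7u7u7v///////////7u8zMzMzN3d3d3u7u7u7////////////7vMzMzMzd3d3d3u7u7u7////////////7zMzMzM3d3d3d3u7u7u7////////////8zMzMzN3d3d3d3u7u7u7v///////////8zMzMzd3d3d3d7u7u7u7v///////////8zMzM3d3d3d3d7u7u7u7v///////////8zMzd3d3d3d3d7u7u7u7u///////////8zM3d3d3d3d3e7u7u7u7u7//////////8zN3d3d3d3d3e7u7u7u7u7u/////////8zd3d3d3d3d3u7u7u7u7u7u7u///////83d3d3d3d3d3u7u7u7u7u7u7u7u/////93d3d3d3d3d3u7u7u7u7u7u7u7u7u7u7t3d3d3d3d3d3u7u7u7u7u7u7u7u7u7u7t3d3d3d3d3d3u7u7u7u7u7u7u7u7u7u7t3d3d3d3d3d3d3d3d3d3u7u7u7u7u7u7t3d3d3d3d3d3d3d3d3d3d3d3d3d3d3d3d3d3d3d3d3d3d3d3d3d3d3d3d3d3d3d3d3d3d3d3d3d3d3d3d3d3d3d3d3d3d3d3d3d3d3d3d3d3d3d3d3d3d3d3d3d3dzMzN3d3d3d3d3d3d3d3d3d3d3czMzMzMzMzN3d3d3d3d3d3d3d3d3d3MzMzMzMzMzMzN3d3d3d3d3d3d3d3d3MzMzMzMzMzMzLu93d3d3d3d3d3d3d3czMzMzMzMy7u7u7u93d3d3d3d3d3d3dzMzMzMzMu7u7u7u7u93d3d3d3d3d3d3MzMzMzMu7u7u7u7u7ug=="/>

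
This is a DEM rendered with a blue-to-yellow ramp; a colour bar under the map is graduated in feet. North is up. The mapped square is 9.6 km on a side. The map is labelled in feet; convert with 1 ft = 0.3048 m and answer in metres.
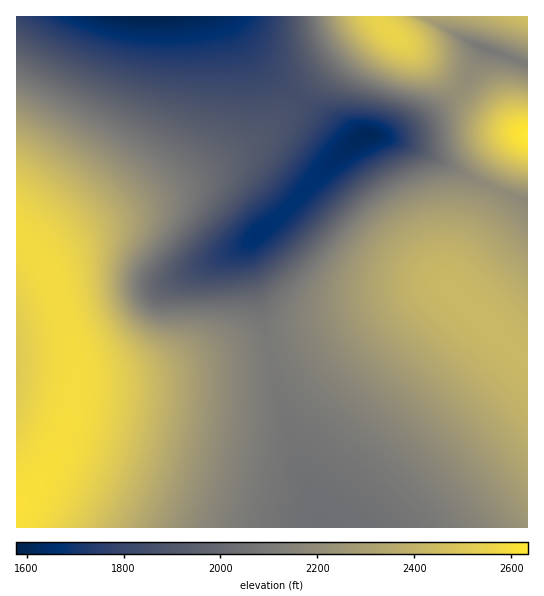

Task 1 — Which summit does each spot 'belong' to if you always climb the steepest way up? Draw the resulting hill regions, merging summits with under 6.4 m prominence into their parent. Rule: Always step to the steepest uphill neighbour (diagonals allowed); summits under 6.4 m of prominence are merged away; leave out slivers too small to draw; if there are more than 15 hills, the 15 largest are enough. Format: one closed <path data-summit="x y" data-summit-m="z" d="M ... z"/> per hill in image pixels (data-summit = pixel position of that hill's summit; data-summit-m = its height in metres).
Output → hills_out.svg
<path data-summit="17 511" data-summit-m="795" d="M227 16l-211 1 1 511 299-1-13-56-28-96-14-65-10-37-3-24 7-14 18-12 60-63 22-18-8-3-29-28-44-31-23-27z"/><path data-summit="474 311" data-summit-m="740" d="M375 135l-12 1-30 24-60 63-18 12-7 14 3 24 10 37 14 65 28 96 13 56 211 1 1-326-30-11-73-39z"/><path data-summit="391 33" data-summit-m="779" d="M425 16l-197 1 23 36 23 27 44 31 29 28 8 2 11-6 21 2 12-4 31-17 29-25 21-34 4-8-2-2-20-8z"/><path data-summit="527 135" data-summit-m="803" d="M485 48l-20 34-10 13-37 29-33 14 40 14 73 39 29 10 1-136z"/><path data-summit="527 17" data-summit-m="751" d="M527 16l-102 1 45 26 57 21z"/>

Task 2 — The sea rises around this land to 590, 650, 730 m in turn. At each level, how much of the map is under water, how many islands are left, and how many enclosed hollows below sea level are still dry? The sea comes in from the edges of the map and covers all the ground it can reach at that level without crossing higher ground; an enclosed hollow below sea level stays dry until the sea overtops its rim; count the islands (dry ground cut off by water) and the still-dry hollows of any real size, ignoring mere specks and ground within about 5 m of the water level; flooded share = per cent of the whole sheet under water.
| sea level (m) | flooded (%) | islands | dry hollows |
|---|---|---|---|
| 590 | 20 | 0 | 0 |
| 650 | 41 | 0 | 0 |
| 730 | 77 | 0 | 0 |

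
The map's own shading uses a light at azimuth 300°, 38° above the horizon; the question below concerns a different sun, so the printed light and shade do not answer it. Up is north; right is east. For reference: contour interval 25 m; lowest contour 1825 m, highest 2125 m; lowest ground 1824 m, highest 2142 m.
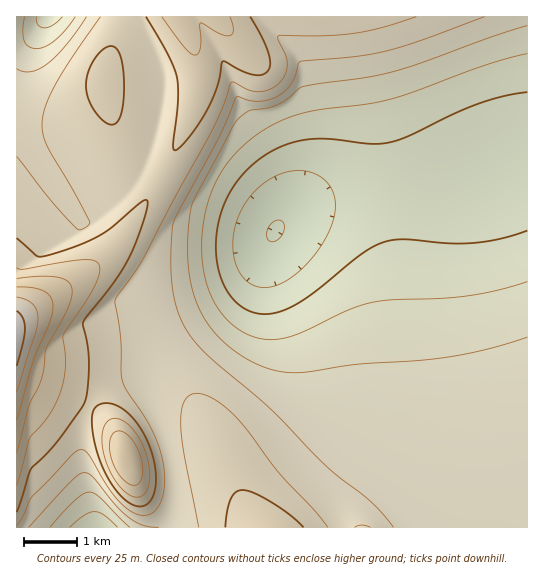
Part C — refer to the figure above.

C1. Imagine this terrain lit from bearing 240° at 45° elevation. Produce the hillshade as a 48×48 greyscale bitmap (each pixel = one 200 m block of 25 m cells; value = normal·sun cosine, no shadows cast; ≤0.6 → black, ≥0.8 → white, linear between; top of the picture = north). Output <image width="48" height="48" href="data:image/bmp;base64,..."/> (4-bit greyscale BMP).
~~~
<image width="48" height="48" href="data:image/bmp;base64,Qk32BAAAAAAAAHYAAAAoAAAAMAAAADAAAAABAAQAAAAAAIAEAAATCwAAEwsAABAAAAAAAAAAAAAAABEREQAiIiIAMzMzAERERABVVVUAZmZmAHd3dwCIiIgAmZmZAKqqqgC7u7sAzMzMAN3d3QDu7u4A////AGZmZ4rP/rmaqqqZhlREVndlV4iIiIiIiEV2d4rv/ZeKqqqYdlVVVndmZ4iIiIiIiDV3d5z/+2V5qqmYdlVVZndneIiIiIiIiDV3d57/+DNpqpmHZlVWZ3d3iIiIiIiIiDV3d6//xgFpqpmHZmZmd3d4iIiIiIiIiDV3eL//owFpqZh3ZmZmd3eIiIiIiIiIiDV3eM/9cAJ5qZh2ZmZnd3iIiIiIiIiIiDV3eM/7QAOJmYh2ZmZ3d4iIiIiIiIiIiDV3eL7YEAWZmYd2ZmZ3d4iIiIiIiIiIiDV3eKylADeZmIdmZmd3eIiIiIiIiIiIiDV3Z5qEEliZmHdmZmd3eIiIiIiIiIiIiDRmZ4hkNXiZiHZmZmd3eIiIiIiIiIiIiCRmZndlVomYh2ZlZmd3iIiIiIiIiIiIiBNmZmZmZ4iId2ZVZnd3iIiIiIiIiIiIiBNVVmZmeIiIdmVVZnd3iIiIiIiIiIiIiAJFVVZneIiHdlVVZnd4iIiIiIiIiIiIiBE0VVZnd4h3ZVVVZnd4iIiIiIiIiIiIiCIjVVZnd4d2ZURVZneIiIiIiIiIiIiIiCMzRWZnd3d2VERVZneIiIiIh3eIiIiIiDM0RFZnd3dlVERVZ3iIiIiIh3d3iIiIiDRERVVnd3dlRERFZ3iIiIiId3d3d4iIiDREVVVXd3dlRERFZ3iIiIiIh3d3d4iIiERVVWVWd3ZVQzRVZ3iIiIiIh3d3d3iIiFVVVmZlZ3ZUQzRVZ4iIiIiIh3d3d3iIiFVVZmZmVmZUQzRWZ4iZmYiIiHd3d3iIiFVmZnd2ZWZUQ0RWZ4iZmZiIiHd3d3iIiGZmd3d3ZVVUQ0RWd4iZmZiIiId3d3iIiGZnd4iIdlVURERWd4mZmZmIiId3d4iIiGd3eImYh2VEREVWeImZmZmIiIh3d4iIiHd3iImZiHVERFVmeImZmZmYiIiIiIiIiHd4iJmZmHZURFVmeImZmZmYiIiIiIiIiHeIiZmZmYdkNFZneImZmZmYiIiIiIiIiHiIiZmZiJhlQ1ZneImZmZmZiIiIiIiIiIiImZmZiJh2Q0Z3eImZmZmZiIiIiIiIiIiImZmYiImHVDV3eImZmZmZiIiIiIiIiIiJmZmYh4mXZDRneImZmZmZiIiIiIiIiIiJmZmYd4mYdTRniIiZmZmZiIiIiIiIiIiZmZmYd3mpdkNXiIiZmZmZmIiIiIiIiIiZmpmId3mqhlNXiZiZmZmZmIiIiIiIiIiZqpmIdmm6l1NZqYiZmZmZmIiIiIiIiIiZqpmHdmi7l1R8uneJmZmZmYiIiIiImXiZqpmHdmi7mFWcuXVomZmZmZiIiIiImXeJqpmHdnnMqFarmGRYmZmZmZmIiIiJmWeJqpmHd3rcl2i6hlNpmZmZmZmIiIiZmWZ5qqmHd4vbl3qodTSJmZmZmZmYiIiZmVV4qqmHd53Kh4qHU0eZmZmZmZmYiIiZmUVoqqmIeL25eJl1RHmZmZmZmZmIiIiZmTNYmrqYicy5eJdkR5mZmZmZmZmZmIiZmQ=="/>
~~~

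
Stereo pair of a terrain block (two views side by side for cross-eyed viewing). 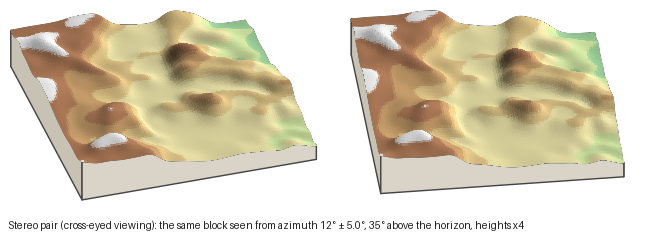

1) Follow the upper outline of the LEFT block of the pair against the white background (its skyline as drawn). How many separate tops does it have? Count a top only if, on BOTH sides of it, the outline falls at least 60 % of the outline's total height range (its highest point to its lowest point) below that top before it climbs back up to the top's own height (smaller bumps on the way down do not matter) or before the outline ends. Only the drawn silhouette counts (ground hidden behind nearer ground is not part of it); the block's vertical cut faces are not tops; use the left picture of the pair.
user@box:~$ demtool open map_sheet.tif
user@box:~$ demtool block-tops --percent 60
0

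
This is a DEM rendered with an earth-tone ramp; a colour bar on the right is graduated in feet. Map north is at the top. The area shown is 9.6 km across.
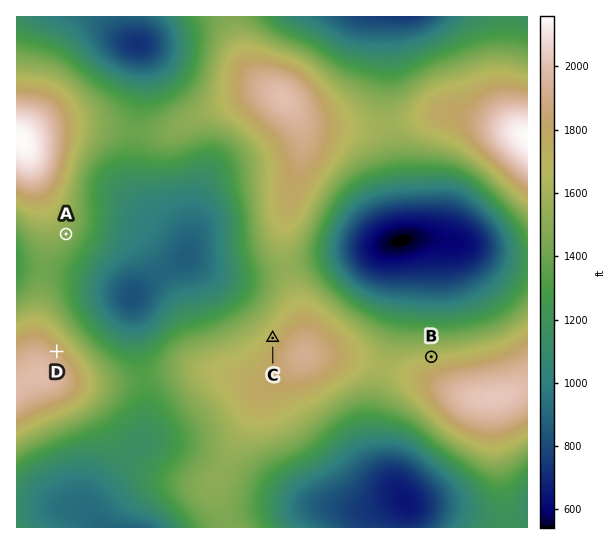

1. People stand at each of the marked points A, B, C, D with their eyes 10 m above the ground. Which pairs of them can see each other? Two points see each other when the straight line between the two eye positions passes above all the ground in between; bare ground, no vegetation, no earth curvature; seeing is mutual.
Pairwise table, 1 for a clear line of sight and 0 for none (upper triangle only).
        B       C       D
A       0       1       1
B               0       0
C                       1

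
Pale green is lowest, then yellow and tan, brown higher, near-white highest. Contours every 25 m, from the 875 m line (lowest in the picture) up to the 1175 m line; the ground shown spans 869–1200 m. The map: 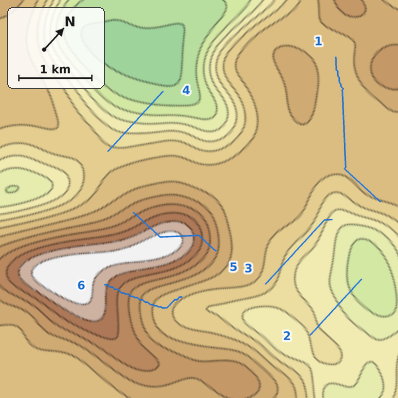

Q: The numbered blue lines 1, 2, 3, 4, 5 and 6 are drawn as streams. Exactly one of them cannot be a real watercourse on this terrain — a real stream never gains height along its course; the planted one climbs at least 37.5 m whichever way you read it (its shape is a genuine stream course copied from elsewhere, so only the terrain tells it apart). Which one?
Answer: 5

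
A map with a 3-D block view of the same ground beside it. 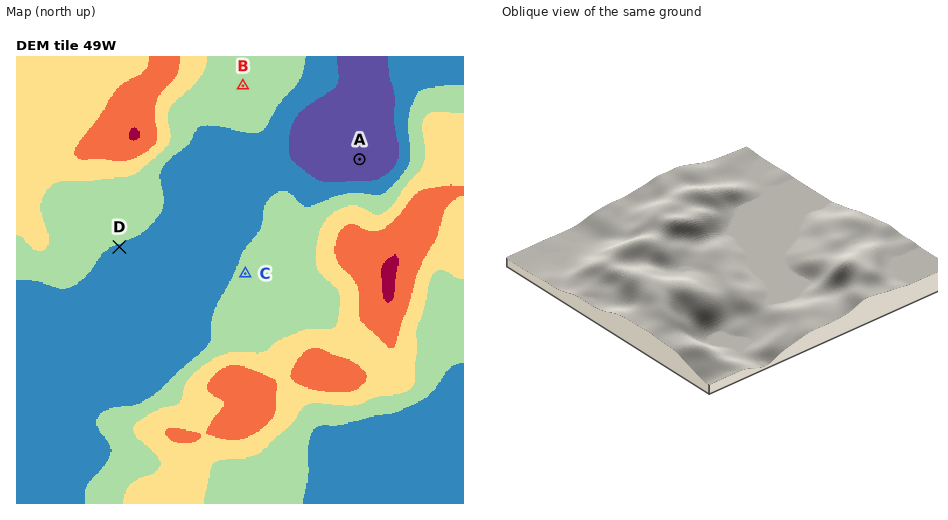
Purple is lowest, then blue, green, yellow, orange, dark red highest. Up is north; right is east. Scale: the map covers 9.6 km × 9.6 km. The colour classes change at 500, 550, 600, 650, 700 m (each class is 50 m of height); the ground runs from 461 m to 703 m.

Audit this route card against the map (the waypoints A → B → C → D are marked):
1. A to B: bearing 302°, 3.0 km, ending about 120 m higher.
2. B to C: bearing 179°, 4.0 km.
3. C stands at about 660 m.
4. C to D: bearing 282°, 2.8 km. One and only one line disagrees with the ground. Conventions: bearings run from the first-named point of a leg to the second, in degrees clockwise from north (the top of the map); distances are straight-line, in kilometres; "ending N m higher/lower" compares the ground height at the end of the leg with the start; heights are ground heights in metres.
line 3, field height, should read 570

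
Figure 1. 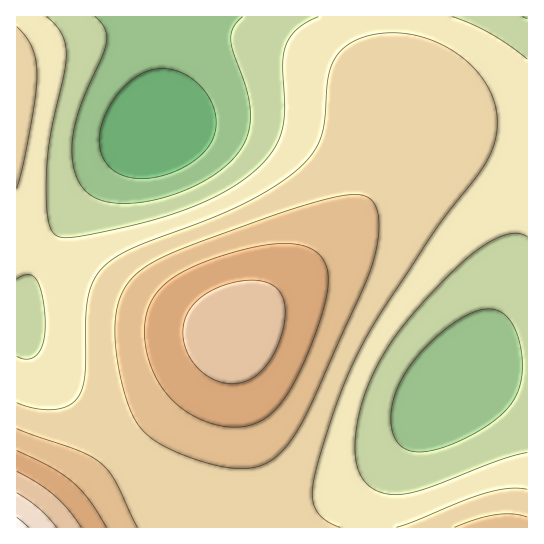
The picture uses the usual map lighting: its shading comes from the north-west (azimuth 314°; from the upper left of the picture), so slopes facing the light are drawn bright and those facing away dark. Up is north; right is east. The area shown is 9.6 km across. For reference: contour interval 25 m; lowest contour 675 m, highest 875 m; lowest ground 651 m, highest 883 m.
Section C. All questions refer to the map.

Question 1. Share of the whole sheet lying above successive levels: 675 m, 96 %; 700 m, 85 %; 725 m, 70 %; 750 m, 48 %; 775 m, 22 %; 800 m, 11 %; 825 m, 4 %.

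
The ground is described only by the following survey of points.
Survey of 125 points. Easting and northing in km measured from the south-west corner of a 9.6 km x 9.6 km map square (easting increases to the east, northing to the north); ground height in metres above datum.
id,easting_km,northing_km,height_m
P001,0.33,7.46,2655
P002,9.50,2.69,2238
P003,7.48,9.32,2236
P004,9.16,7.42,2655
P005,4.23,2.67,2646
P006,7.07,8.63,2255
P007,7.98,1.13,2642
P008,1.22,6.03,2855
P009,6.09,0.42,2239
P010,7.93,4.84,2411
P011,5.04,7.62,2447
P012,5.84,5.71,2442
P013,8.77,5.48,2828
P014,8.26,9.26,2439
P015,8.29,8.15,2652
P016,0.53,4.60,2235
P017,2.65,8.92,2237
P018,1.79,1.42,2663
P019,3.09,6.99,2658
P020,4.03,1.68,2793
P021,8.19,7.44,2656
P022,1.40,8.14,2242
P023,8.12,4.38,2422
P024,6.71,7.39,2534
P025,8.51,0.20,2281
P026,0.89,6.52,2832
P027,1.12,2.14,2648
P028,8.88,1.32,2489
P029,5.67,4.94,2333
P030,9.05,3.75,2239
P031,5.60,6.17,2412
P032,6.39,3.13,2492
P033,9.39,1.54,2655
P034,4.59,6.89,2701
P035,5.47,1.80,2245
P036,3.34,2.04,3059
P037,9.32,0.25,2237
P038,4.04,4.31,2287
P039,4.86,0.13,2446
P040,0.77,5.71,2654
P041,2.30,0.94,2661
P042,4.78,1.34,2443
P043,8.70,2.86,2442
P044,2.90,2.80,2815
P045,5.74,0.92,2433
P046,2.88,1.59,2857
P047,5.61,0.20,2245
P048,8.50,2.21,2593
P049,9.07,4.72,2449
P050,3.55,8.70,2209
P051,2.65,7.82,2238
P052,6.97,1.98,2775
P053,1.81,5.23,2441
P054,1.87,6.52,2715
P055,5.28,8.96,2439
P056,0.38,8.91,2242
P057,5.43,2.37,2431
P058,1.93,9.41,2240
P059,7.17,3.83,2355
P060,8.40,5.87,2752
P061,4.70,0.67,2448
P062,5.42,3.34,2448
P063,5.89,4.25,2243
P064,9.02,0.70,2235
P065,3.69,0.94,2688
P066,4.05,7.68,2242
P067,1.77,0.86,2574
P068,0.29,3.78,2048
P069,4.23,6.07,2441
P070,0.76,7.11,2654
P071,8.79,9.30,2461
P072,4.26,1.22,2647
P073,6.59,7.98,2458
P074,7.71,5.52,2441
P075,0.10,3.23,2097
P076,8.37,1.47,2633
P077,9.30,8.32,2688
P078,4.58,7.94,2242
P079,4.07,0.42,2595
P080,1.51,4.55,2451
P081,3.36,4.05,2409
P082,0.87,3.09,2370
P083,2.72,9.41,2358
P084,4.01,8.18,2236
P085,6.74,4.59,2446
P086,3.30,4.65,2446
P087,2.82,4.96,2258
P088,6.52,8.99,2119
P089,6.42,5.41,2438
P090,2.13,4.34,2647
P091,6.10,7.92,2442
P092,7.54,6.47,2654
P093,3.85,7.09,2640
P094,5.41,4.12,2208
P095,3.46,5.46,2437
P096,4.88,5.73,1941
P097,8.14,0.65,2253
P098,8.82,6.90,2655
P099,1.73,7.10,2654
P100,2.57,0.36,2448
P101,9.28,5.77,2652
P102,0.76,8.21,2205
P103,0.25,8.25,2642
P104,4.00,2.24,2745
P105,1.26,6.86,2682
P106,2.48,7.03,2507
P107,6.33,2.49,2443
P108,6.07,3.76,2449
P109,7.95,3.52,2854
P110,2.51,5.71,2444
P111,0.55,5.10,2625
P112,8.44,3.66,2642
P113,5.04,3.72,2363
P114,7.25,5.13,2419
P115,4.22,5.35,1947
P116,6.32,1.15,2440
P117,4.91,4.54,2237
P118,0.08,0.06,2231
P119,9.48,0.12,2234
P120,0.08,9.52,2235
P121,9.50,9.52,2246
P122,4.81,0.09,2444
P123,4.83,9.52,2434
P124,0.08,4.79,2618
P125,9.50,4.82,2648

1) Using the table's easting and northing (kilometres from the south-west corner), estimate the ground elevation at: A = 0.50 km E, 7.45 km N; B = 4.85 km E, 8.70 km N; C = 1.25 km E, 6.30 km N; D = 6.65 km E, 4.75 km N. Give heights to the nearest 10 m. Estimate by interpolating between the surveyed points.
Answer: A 2660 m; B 2240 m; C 2820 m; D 2450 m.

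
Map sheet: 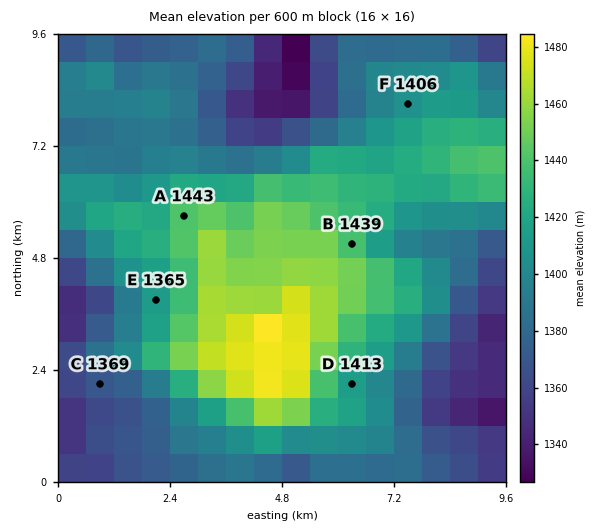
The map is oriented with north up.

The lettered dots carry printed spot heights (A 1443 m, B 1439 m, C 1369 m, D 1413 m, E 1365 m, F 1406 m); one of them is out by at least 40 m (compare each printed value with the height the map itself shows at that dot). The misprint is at E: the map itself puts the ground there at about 1415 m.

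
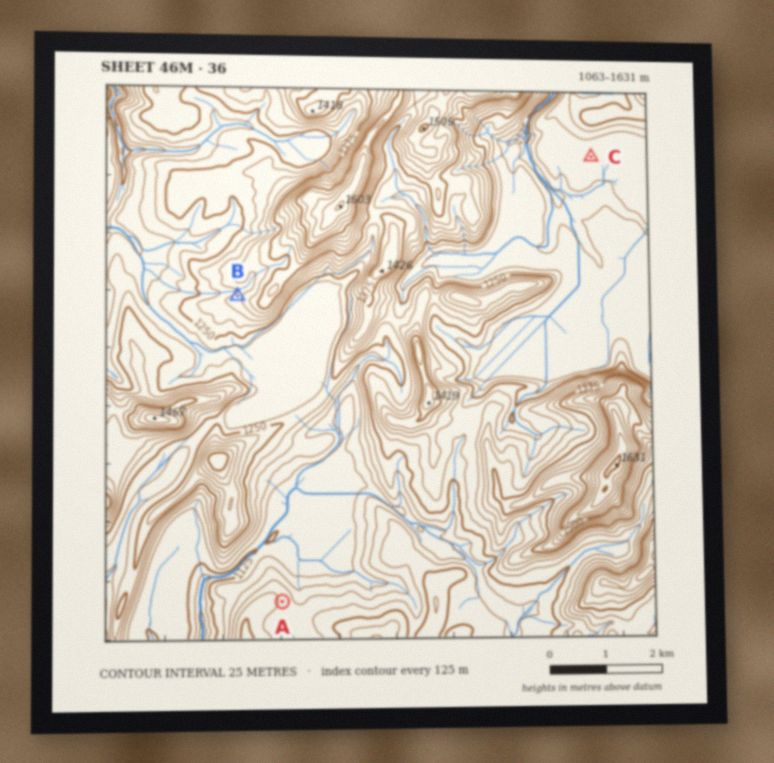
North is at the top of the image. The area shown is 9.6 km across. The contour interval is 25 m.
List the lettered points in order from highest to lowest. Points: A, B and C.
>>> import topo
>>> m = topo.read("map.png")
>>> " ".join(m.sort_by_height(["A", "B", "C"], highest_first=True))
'B A C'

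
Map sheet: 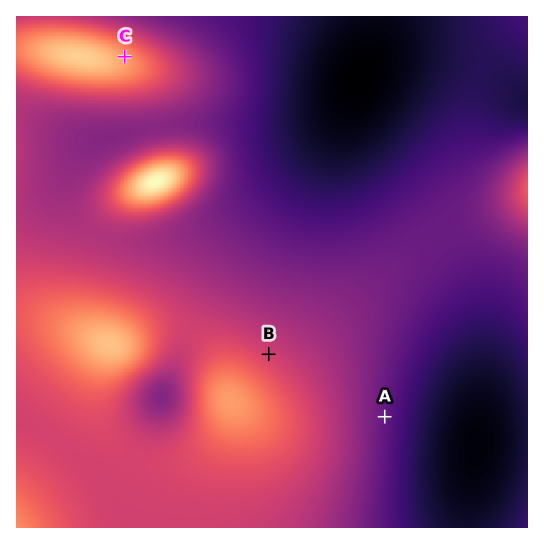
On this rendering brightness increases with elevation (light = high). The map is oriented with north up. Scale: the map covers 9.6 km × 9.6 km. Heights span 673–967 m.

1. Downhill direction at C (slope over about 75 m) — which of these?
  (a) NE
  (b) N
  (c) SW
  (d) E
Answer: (a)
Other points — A E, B NE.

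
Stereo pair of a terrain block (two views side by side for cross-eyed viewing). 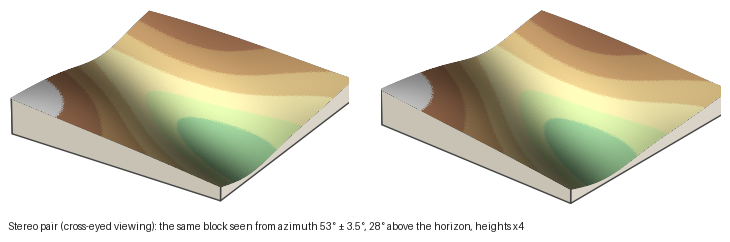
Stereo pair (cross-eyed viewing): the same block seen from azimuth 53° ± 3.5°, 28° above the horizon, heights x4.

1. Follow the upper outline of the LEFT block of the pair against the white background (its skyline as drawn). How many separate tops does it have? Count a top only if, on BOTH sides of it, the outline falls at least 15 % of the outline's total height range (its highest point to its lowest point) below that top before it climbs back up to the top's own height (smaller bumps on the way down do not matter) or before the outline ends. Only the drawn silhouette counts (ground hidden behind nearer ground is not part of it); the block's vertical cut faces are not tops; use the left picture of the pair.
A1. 1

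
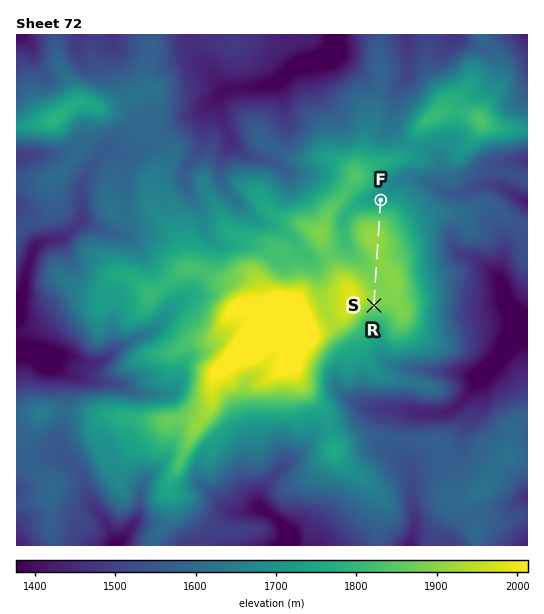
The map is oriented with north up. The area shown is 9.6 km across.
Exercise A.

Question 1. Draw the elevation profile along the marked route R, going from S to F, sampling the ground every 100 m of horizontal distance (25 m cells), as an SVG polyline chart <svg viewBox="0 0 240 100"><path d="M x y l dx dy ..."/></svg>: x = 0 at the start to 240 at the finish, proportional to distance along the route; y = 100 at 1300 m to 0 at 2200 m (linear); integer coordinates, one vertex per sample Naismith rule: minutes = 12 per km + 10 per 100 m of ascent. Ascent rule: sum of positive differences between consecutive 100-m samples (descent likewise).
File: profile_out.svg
<svg viewBox="0 0 240 100"><path d="M0 35l12-2 12 0 12 1 13 1 12 0 12 0 12 0 12-1 12 0 12-1 12 0 13-1 12 0 12 1 12 1 12 3 12 4 12 4 12 5 10 3"/></svg>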